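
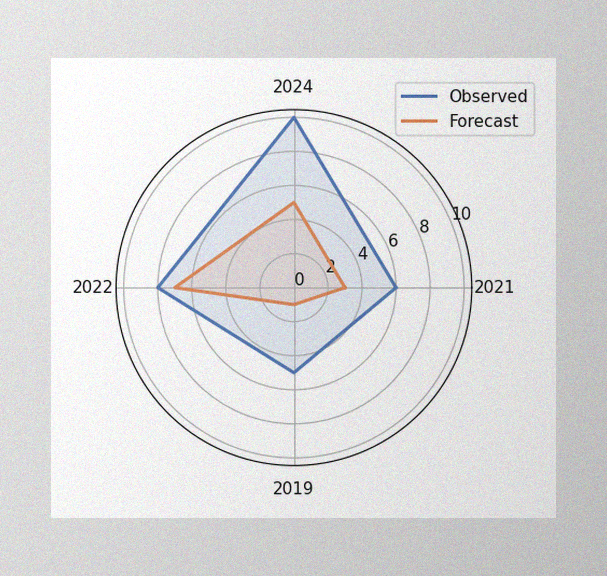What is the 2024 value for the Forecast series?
5

The image has some photo noise and uneven lighting. On the 2024 axis, Forecast reaches 5.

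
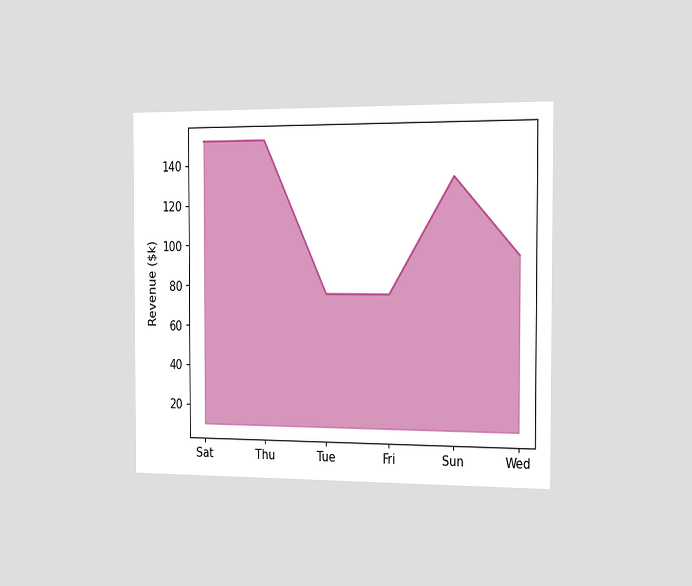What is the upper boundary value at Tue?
$76k

The chart is viewed slightly from the right. At Tue the upper boundary is at $76k.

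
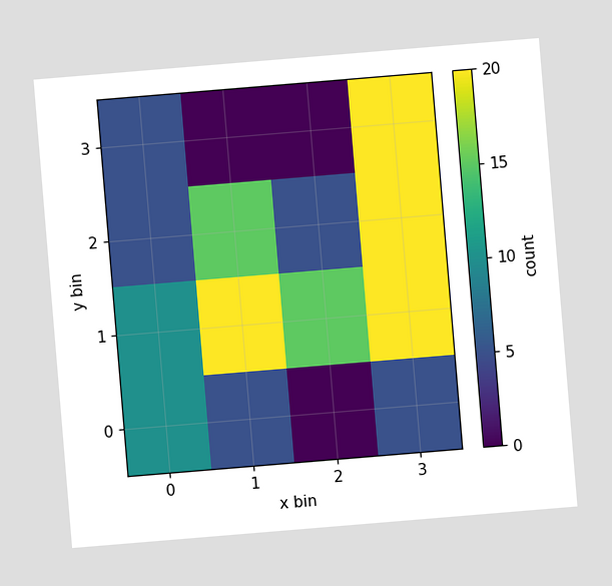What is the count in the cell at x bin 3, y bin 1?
20

The chart is tilted about 5° counter-clockwise. Matching the cell (3, 1) against the colorbar gives 20.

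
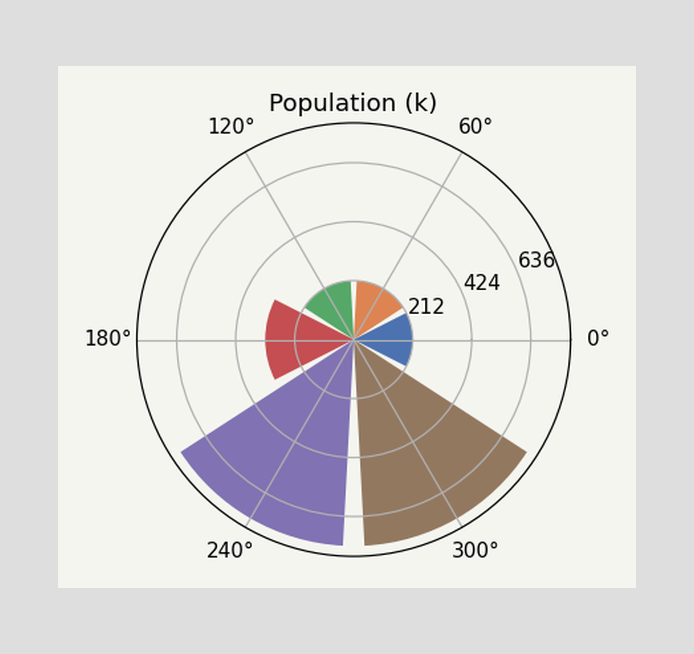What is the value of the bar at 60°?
212k

The bar at 60° reaches 212k on the radial axis.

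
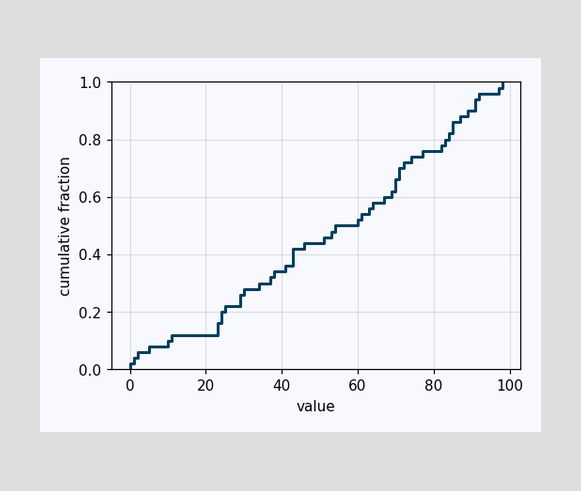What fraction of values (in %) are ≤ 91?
94%

At x=91 the ECDF step is at 94%.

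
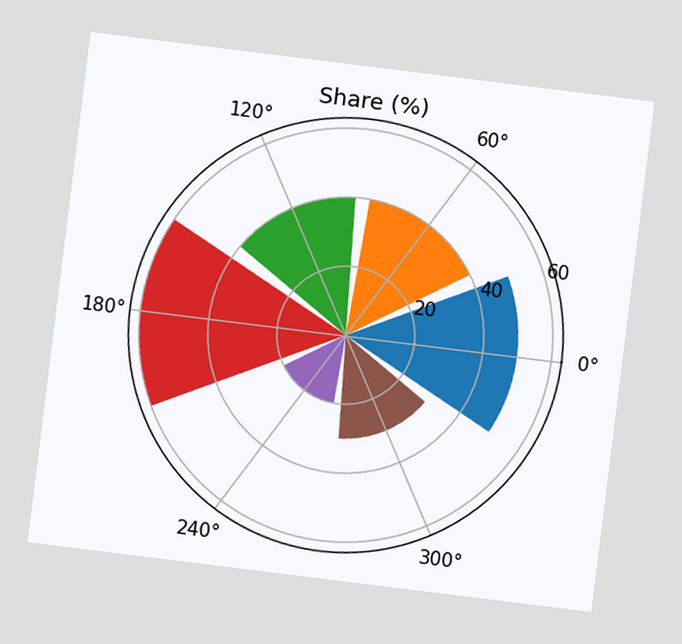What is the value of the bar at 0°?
The chart is tilted about 7° clockwise. The bar at 0° reaches 50% on the radial axis.

50%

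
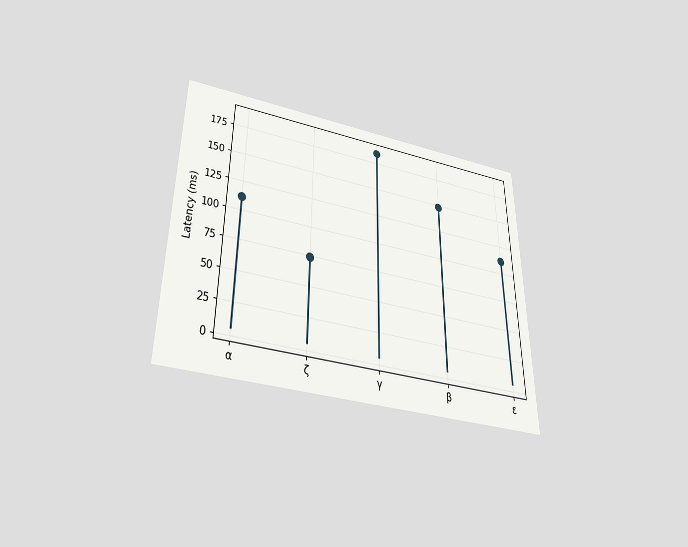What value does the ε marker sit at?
111ms

The chart is viewed slightly from below. The ε marker sits at 111ms.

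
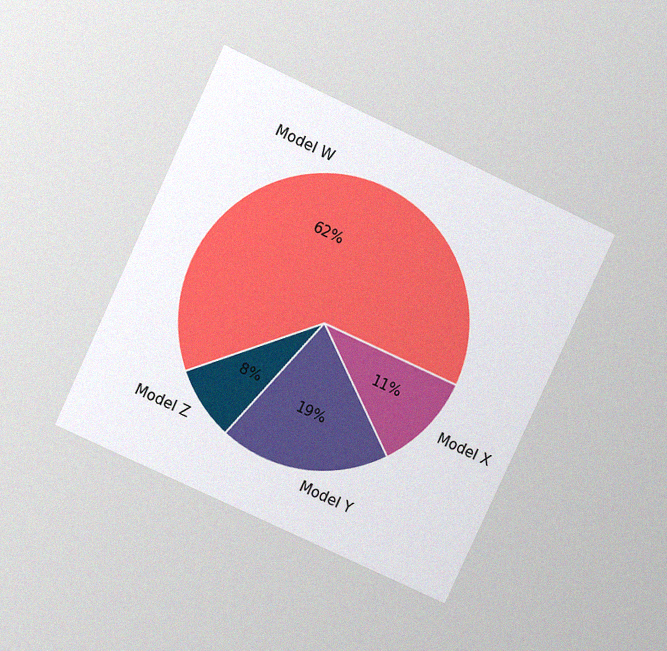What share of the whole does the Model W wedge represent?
62%

The chart is tilted about 25° clockwise and viewed at a slight angle, with some photo noise. The Model W slice takes up 62% of the pie.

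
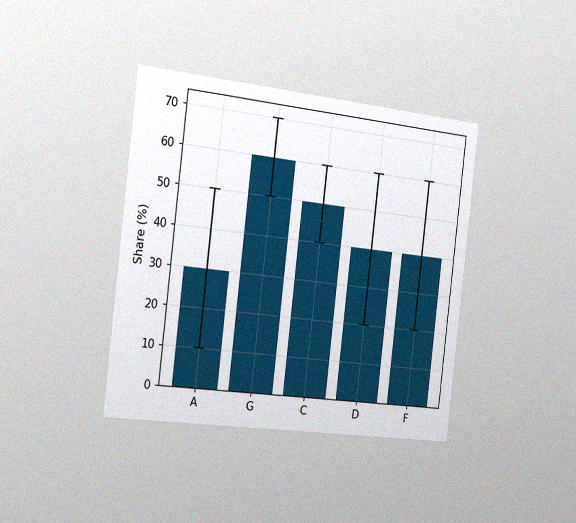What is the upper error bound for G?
70%

The chart is tilted about 7° clockwise and viewed slightly from the left, with some photo noise. The G bar's upper whisker reaches 70%.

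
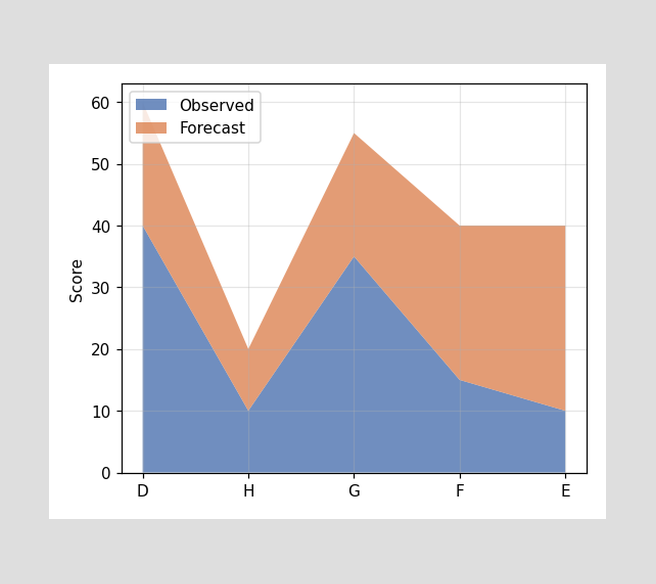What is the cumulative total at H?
20

The stacked total at H reaches 20.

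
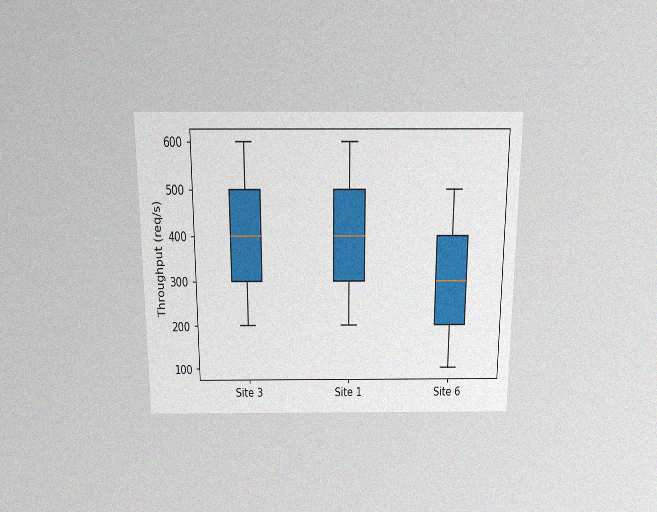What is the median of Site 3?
The chart is viewed slightly from above, with some photo noise. The median line in the Site 3 box sits at 400req/s.

400req/s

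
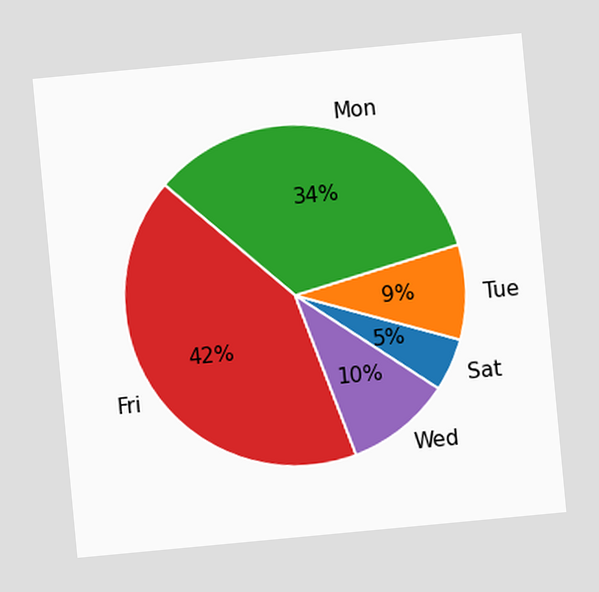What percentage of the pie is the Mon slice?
The chart is tilted about 5° counter-clockwise. The Mon slice takes up 34% of the pie.

34%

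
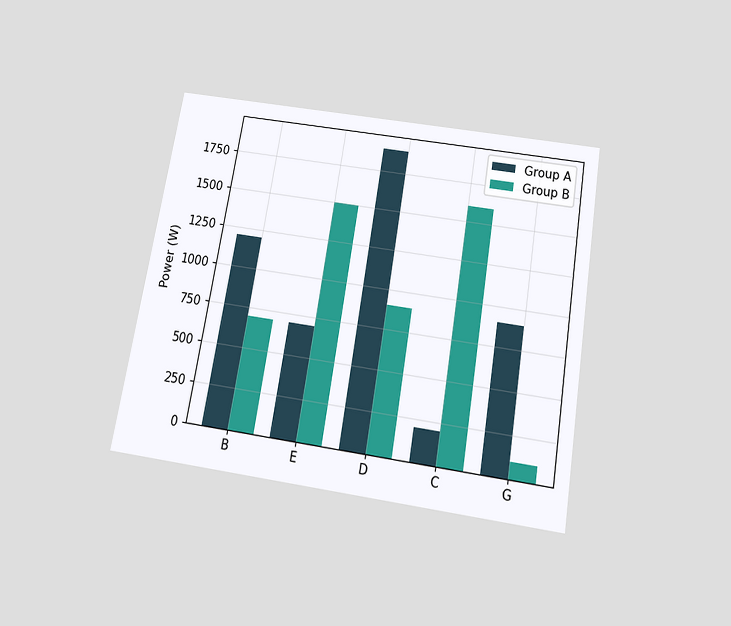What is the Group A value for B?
1200W

The chart is tilted about 10° clockwise and viewed slightly from below. The Group A bar at B reaches 1200W on the y-axis.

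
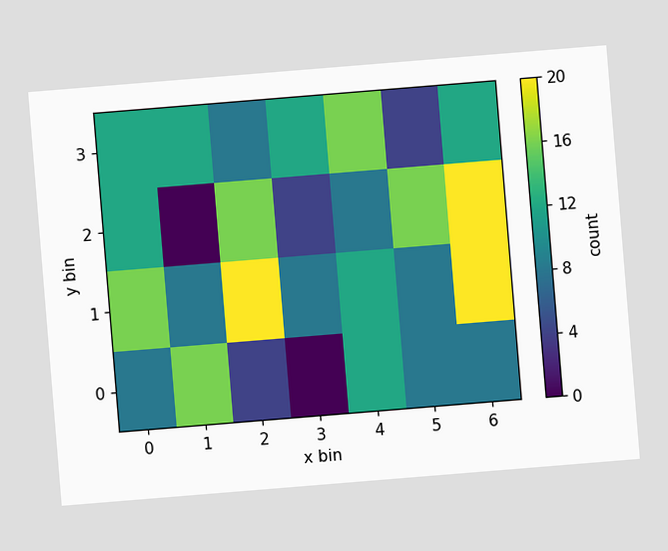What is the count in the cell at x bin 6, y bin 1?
20

The chart is tilted about 5° counter-clockwise. Matching the cell (6, 1) against the colorbar gives 20.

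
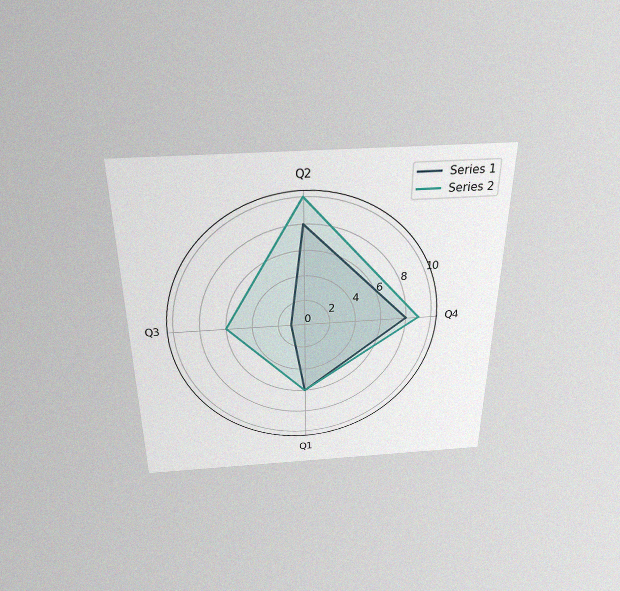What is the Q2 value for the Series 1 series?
8

The chart is viewed slightly from above, with some photo noise. On the Q2 axis, Series 1 reaches 8.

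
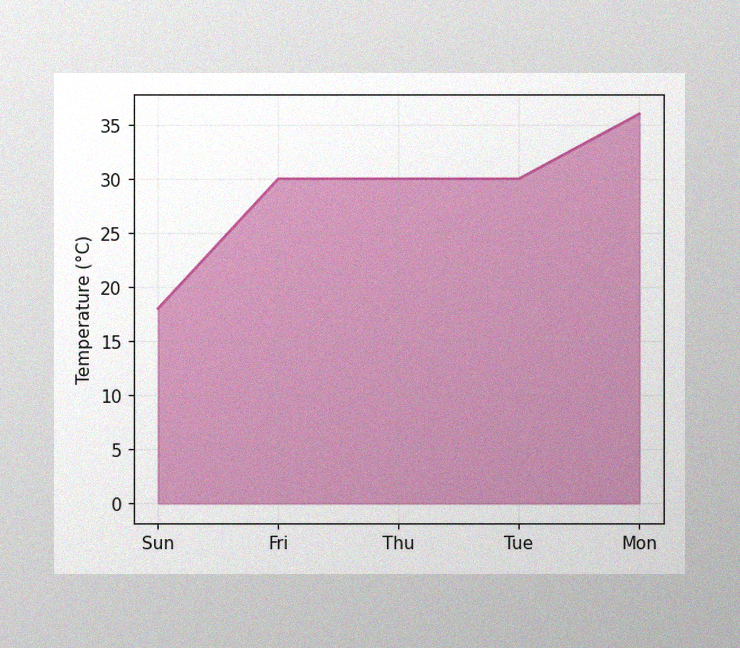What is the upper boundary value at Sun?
18°C

The image has some photo noise and uneven lighting. At Sun the upper boundary is at 18°C.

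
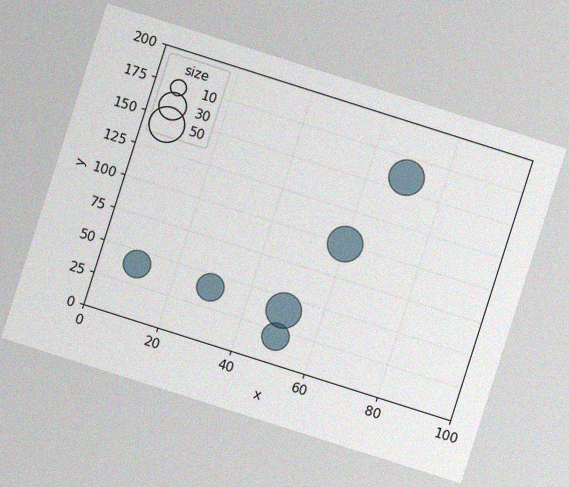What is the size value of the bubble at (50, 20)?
The chart is tilted about 18° clockwise, with some photo noise. Matching the bubble at (50, 20) against the size legend gives 30.

30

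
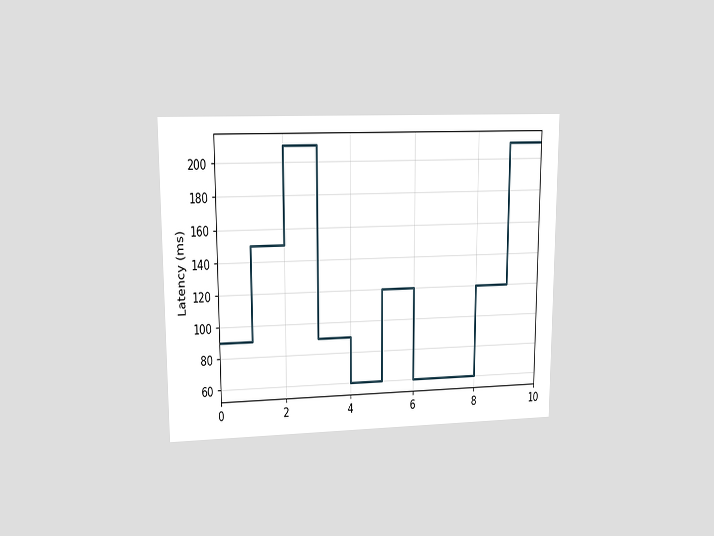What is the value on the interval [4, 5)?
The chart is viewed at a slight angle. On [4, 5) the step sits at 60ms.

60ms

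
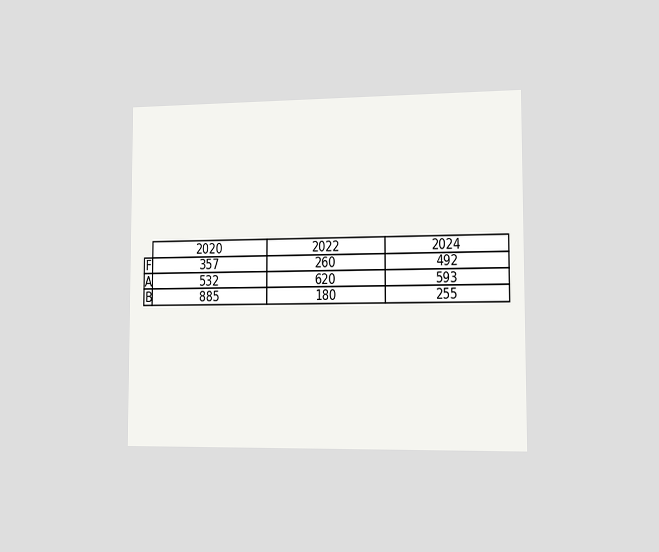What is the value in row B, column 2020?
885

The chart is viewed slightly from the right. The (B, 2020) cell reads 885.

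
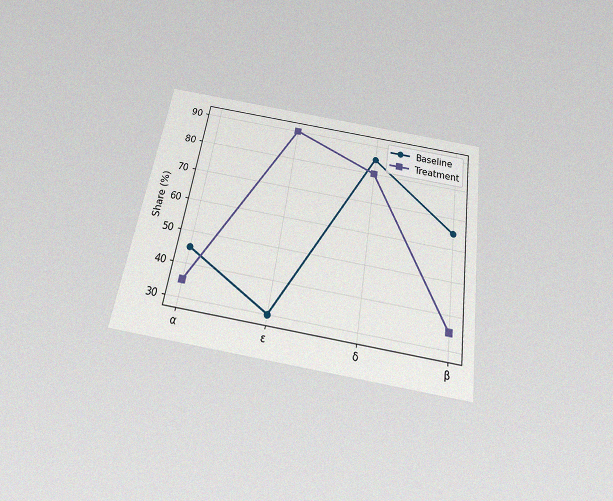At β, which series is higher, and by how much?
The chart is tilted about 9° clockwise and viewed slightly from below, with some photo noise. At β, Baseline sits above the other line by 30%.

Baseline, by 30%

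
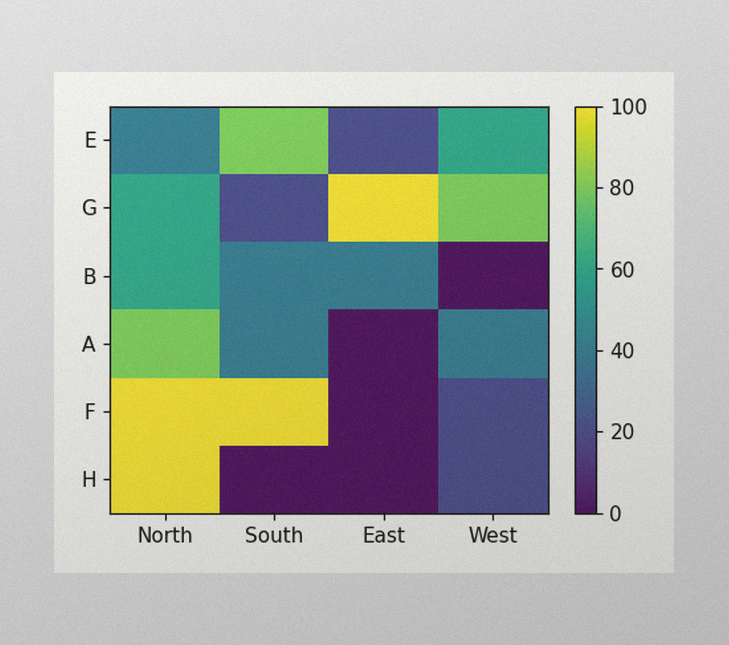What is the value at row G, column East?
The image has some photo noise and uneven lighting. Matching cell (G, East) against the colorbar gives 100.

100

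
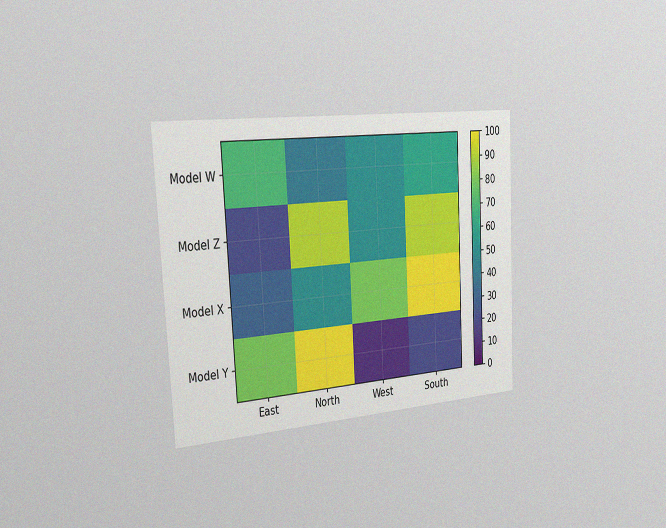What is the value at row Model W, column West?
50

The chart is tilted about 3° counter-clockwise and viewed slightly from the left, with some photo noise. Matching cell (Model W, West) against the colorbar gives 50.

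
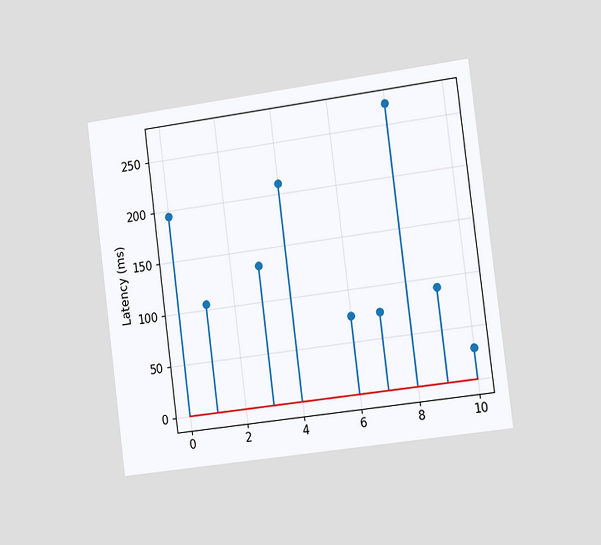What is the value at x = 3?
135ms

The chart is tilted about 7° counter-clockwise and viewed slightly from the right. The stem at x=3 reaches 135ms.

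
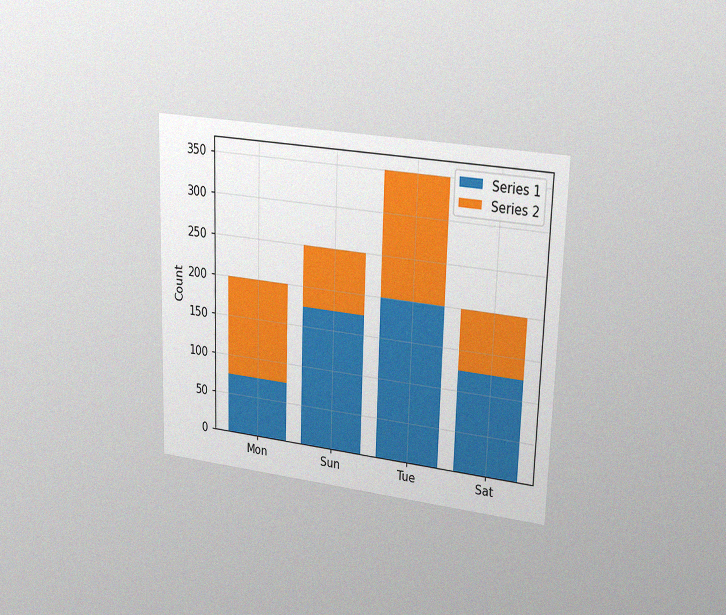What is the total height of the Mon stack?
200

The chart is viewed slightly from the right, with some photo noise. The Mon stack's top reaches 200 on the y-axis.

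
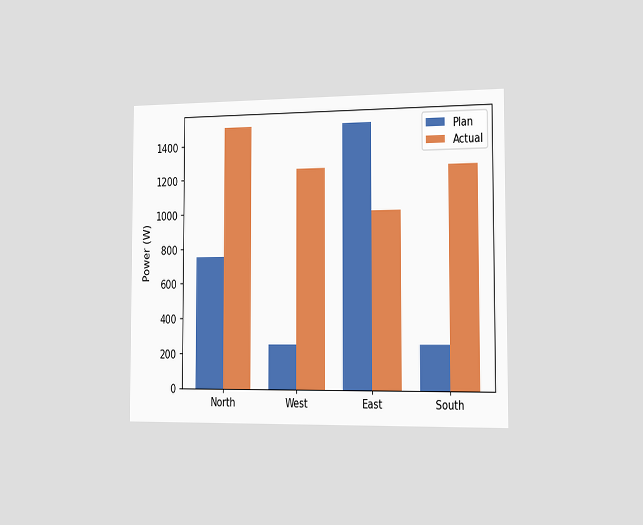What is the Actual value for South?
The chart is viewed slightly from the right. The Actual bar at South reaches 1250W on the y-axis.

1250W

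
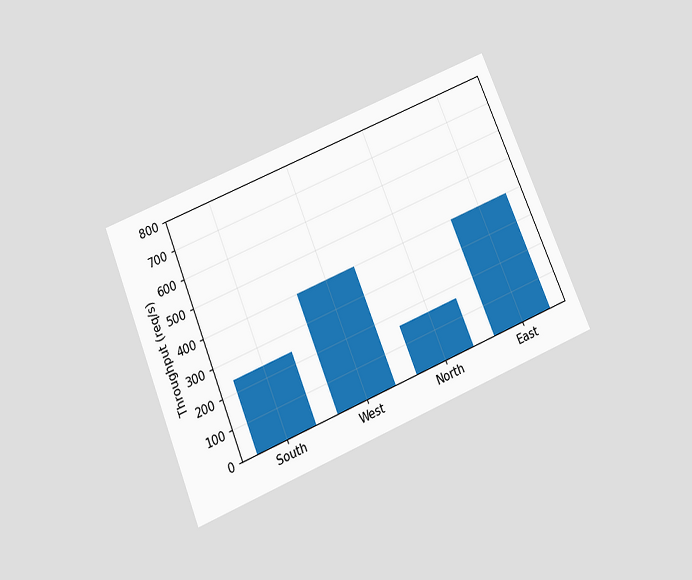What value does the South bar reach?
240req/s

The chart is tilted about 23° counter-clockwise and viewed slightly from below. Reading along the chart's y-axis, the South bar reaches 240req/s.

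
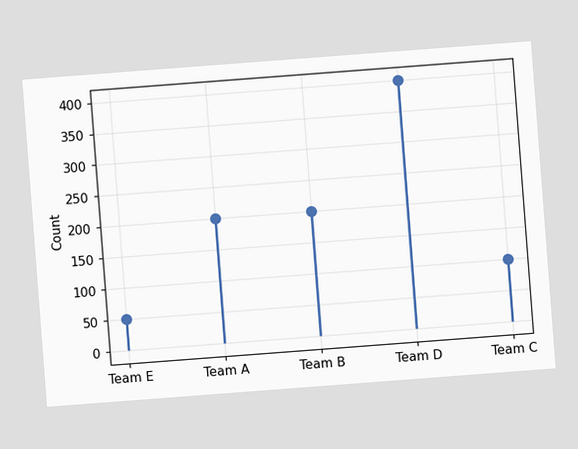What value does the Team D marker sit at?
400

The chart is tilted about 4° counter-clockwise. The Team D marker sits at 400.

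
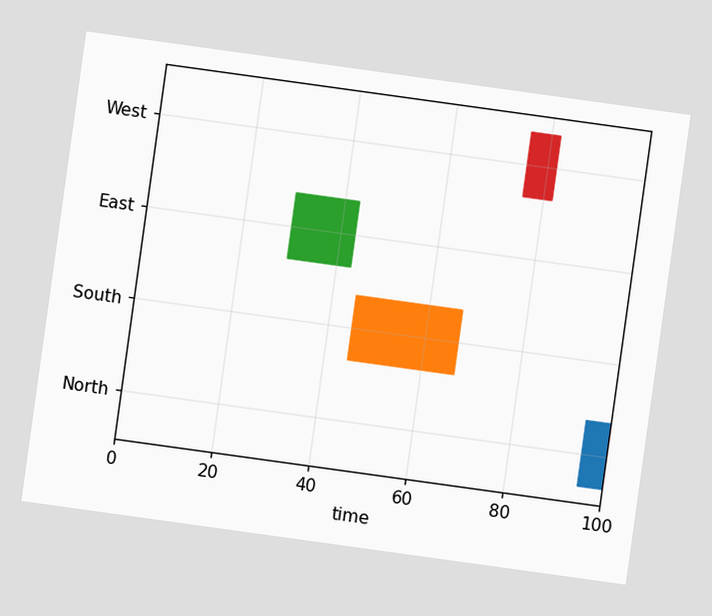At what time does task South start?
45

The chart is tilted about 8° clockwise. The South bar begins at t=45.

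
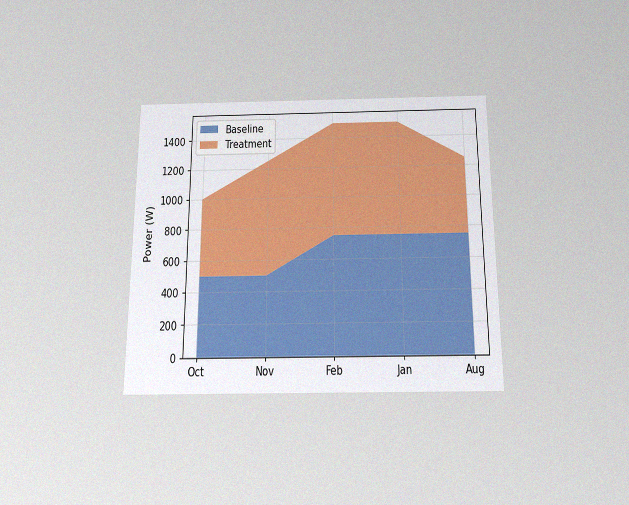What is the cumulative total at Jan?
The chart is viewed slightly from below, with some photo noise. The stacked total at Jan reaches 1500W.

1500W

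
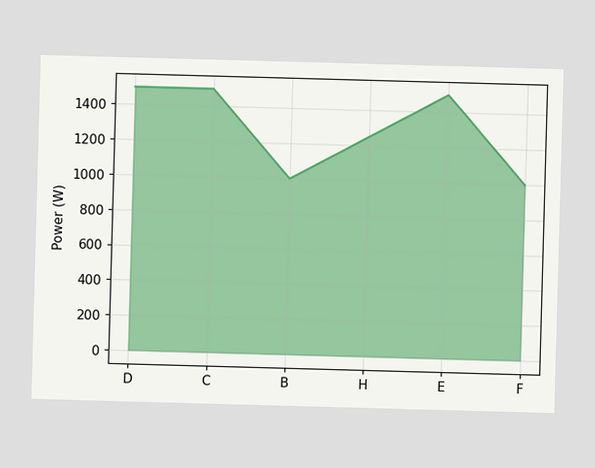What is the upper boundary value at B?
1000W

At B the upper boundary is at 1000W.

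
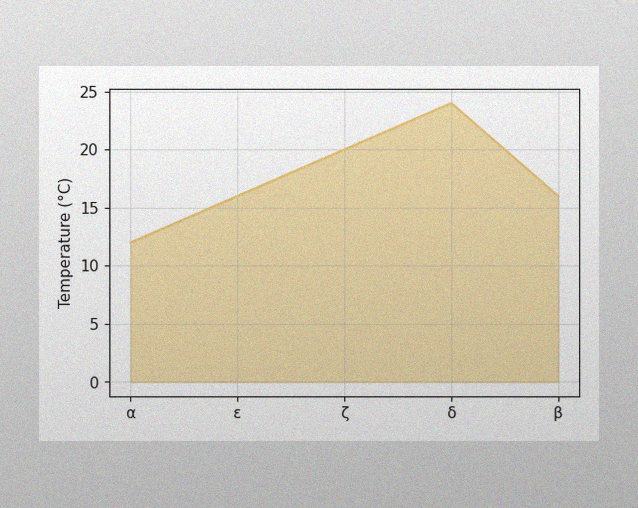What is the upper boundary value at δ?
24°C

The image has some photo noise and uneven lighting. At δ the upper boundary is at 24°C.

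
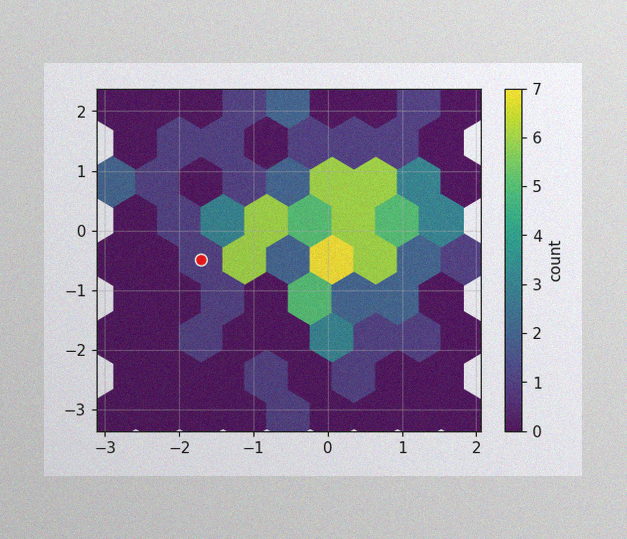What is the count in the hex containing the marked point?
The image has some photo noise and uneven lighting. The marked hex reads 1 on the colorbar.

1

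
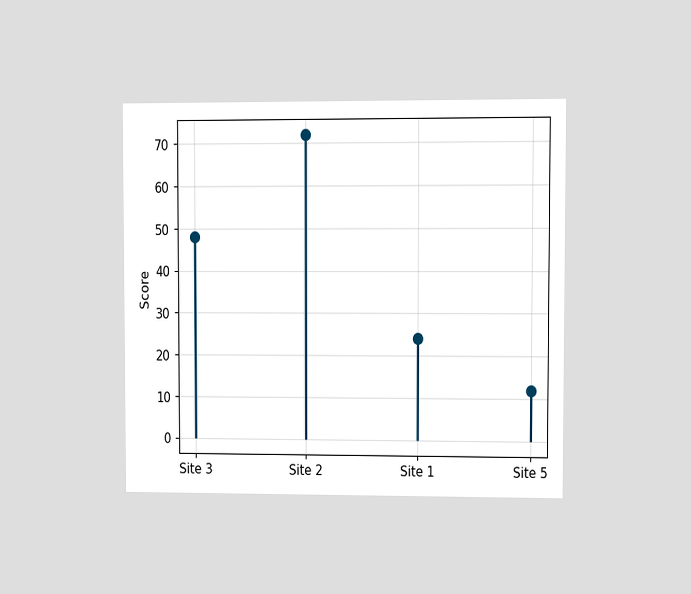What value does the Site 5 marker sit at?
The chart is viewed at a slight angle. The Site 5 marker sits at 12.

12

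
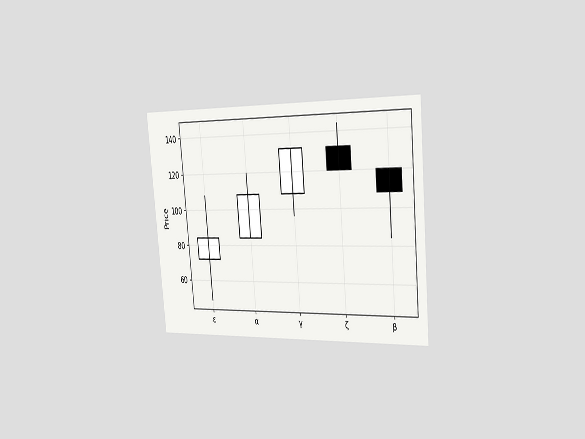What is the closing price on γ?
132

The chart is tilted about 5° counter-clockwise and viewed slightly from the right. The γ candle closes at 132.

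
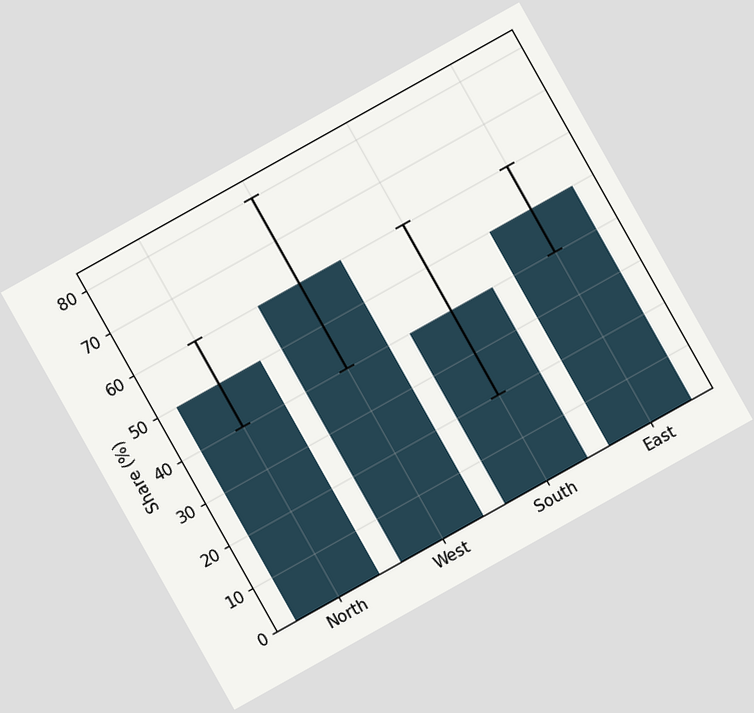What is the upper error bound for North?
The chart is tilted about 29° counter-clockwise. The North bar's upper whisker reaches 60%.

60%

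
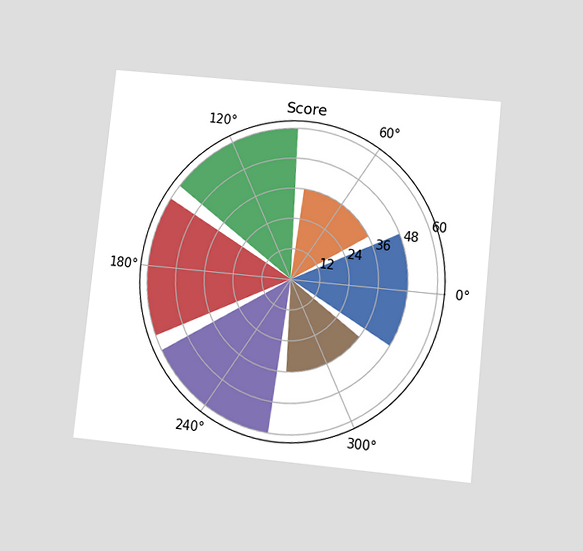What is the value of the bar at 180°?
The chart is tilted about 6° clockwise and viewed at a slight angle. The bar at 180° reaches 60 on the radial axis.

60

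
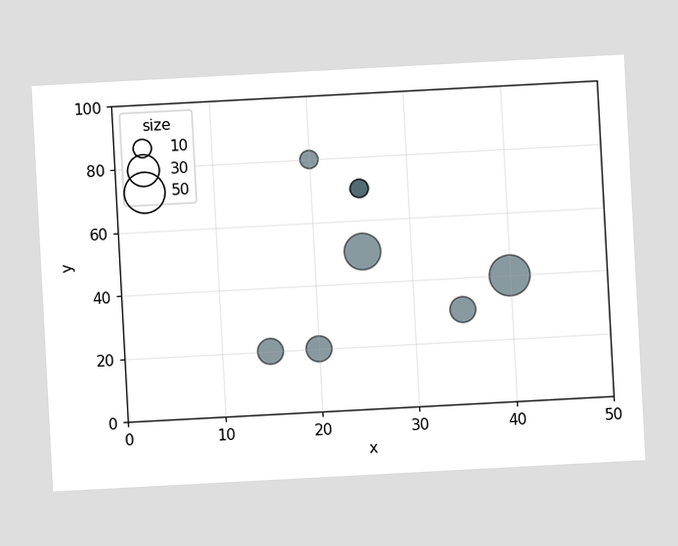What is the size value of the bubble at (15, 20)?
The chart is tilted about 3° counter-clockwise. Matching the bubble at (15, 20) against the size legend gives 20.

20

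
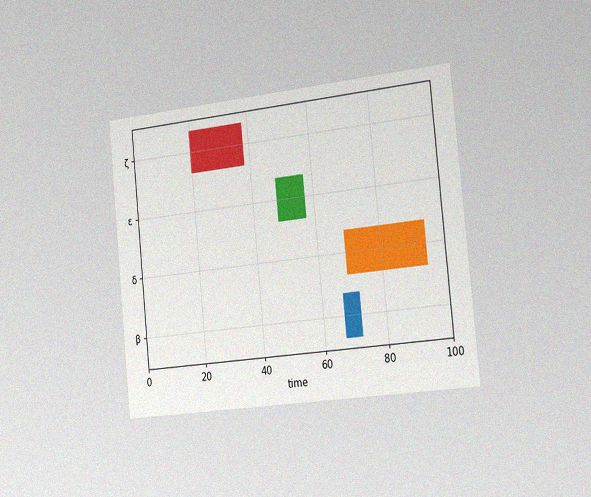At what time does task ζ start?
20

The chart is tilted about 6° counter-clockwise and viewed slightly from the right, with some photo noise. The ζ bar begins at t=20.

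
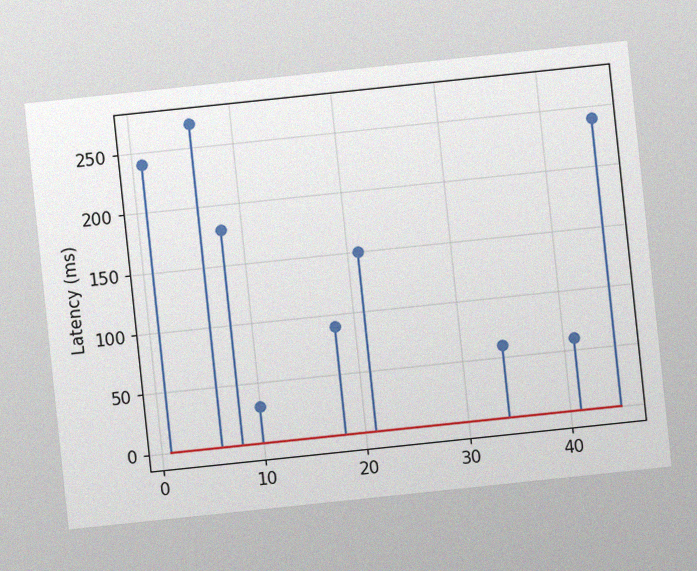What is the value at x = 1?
The chart is tilted about 6° counter-clockwise, with some photo noise. The stem at x=1 reaches 240ms.

240ms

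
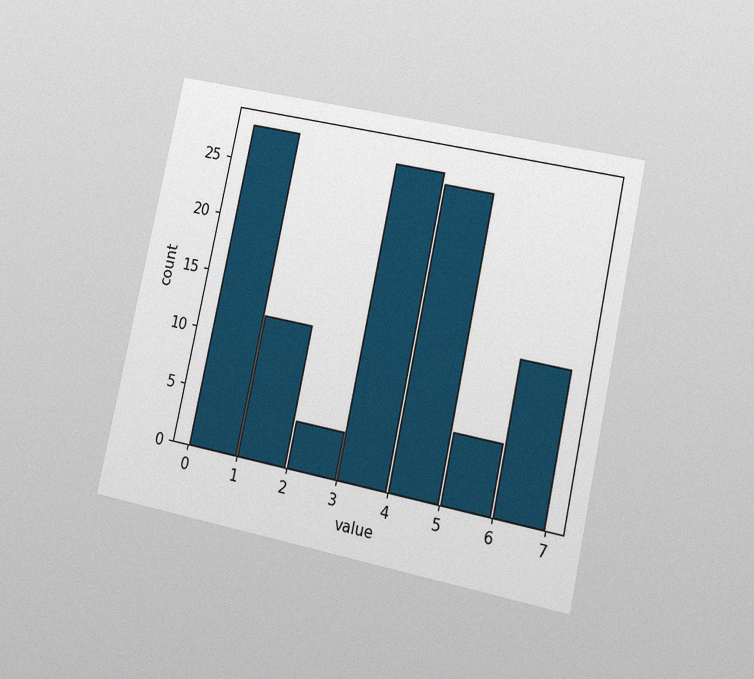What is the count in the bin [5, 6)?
6

The chart is tilted about 12° clockwise and viewed at a slight angle, with some photo noise. The [5, 6) bin has height 6.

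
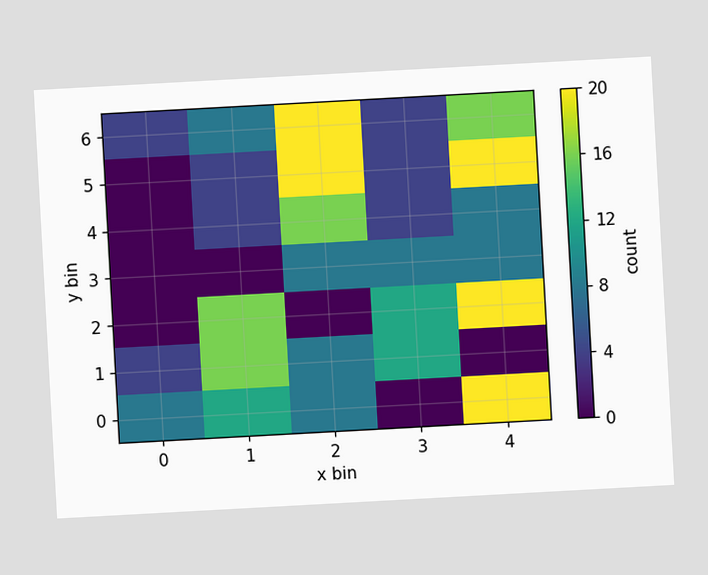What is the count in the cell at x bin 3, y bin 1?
The chart is tilted about 3° counter-clockwise. Matching the cell (3, 1) against the colorbar gives 12.

12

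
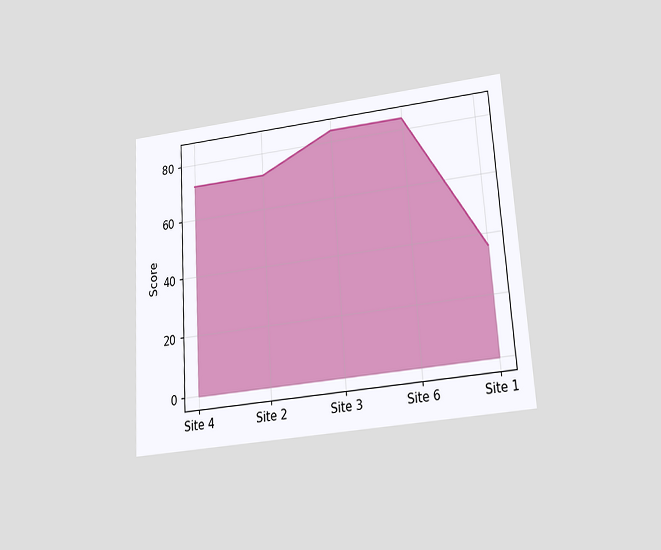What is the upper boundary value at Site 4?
The chart is tilted about 4° counter-clockwise and viewed slightly from below. At Site 4 the upper boundary is at 72.

72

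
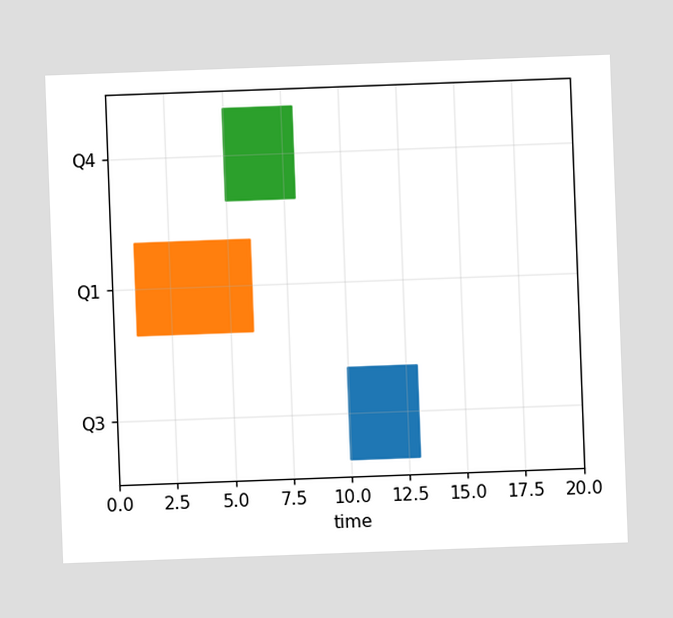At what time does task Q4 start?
The chart is tilted about 2° counter-clockwise. The Q4 bar begins at t=5.

5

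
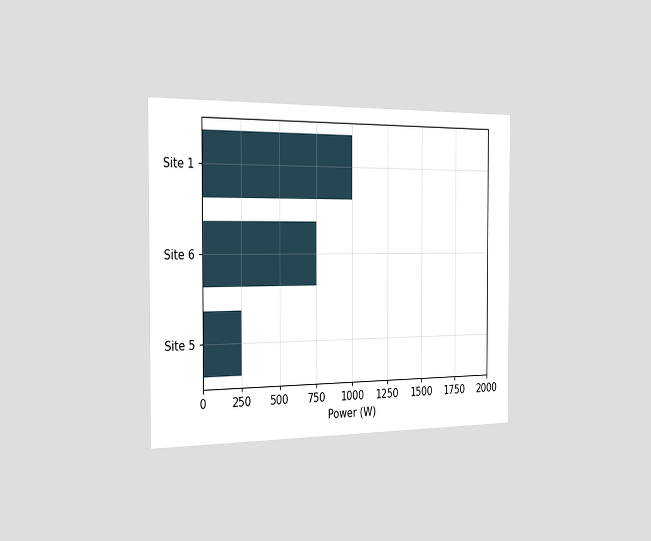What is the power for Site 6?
750W

The chart is viewed slightly from the left. Reading along the chart's x-axis, the Site 6 bar reaches 750W.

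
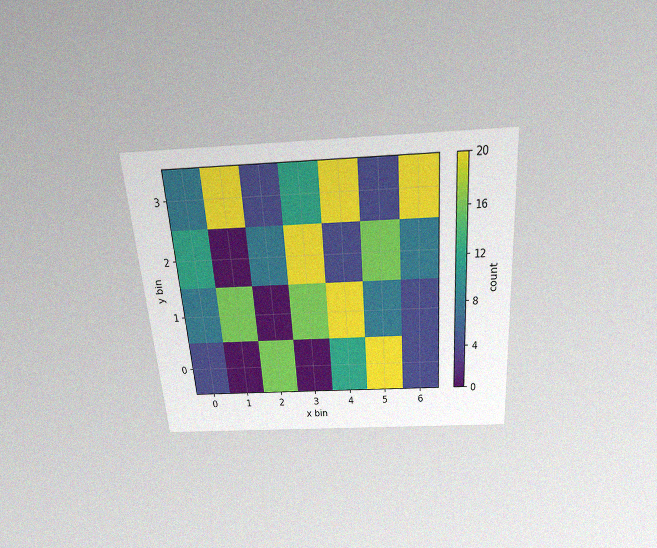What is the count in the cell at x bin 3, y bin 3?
The chart is tilted about 4° counter-clockwise and viewed slightly from above, with some photo noise. Matching the cell (3, 3) against the colorbar gives 12.

12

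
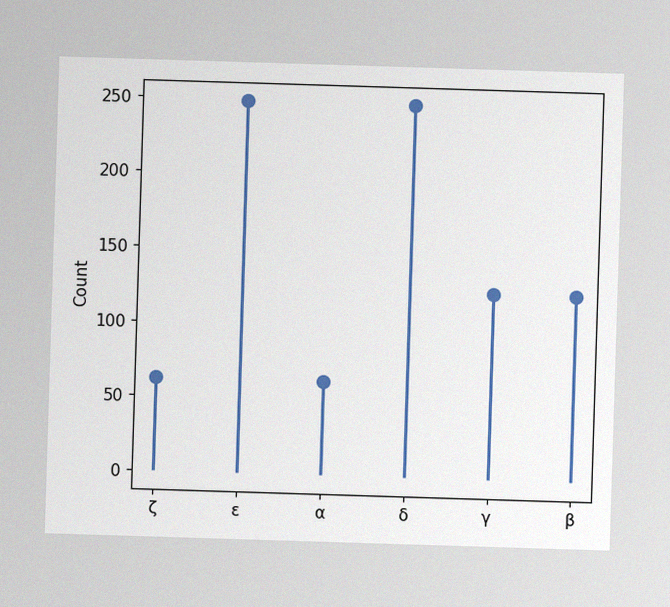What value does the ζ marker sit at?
The image has some photo noise and uneven lighting. The ζ marker sits at 62.

62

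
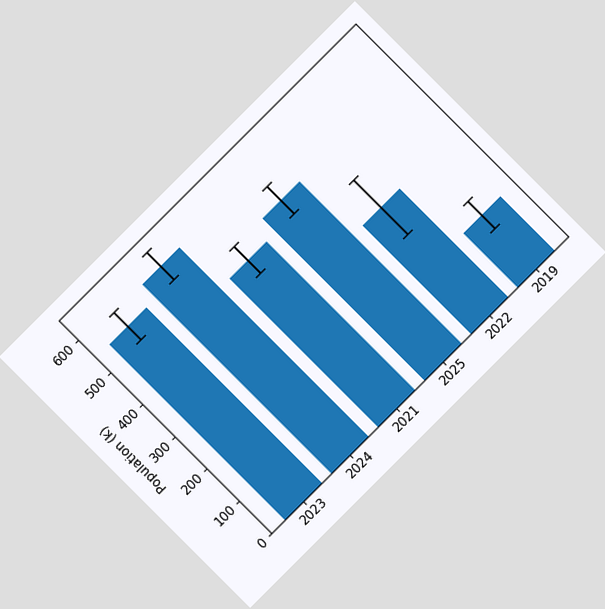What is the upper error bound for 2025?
The chart is tilted about 45° counter-clockwise. The 2025 bar's upper whisker reaches 546k.

546k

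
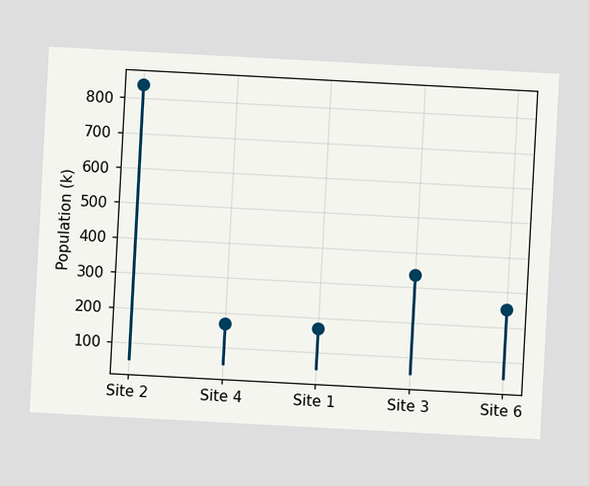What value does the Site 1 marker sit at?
The chart is tilted about 3° clockwise. The Site 1 marker sits at 168k.

168k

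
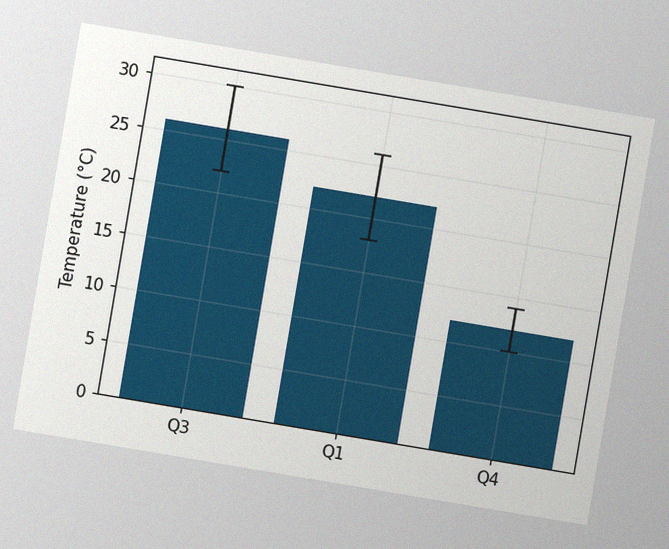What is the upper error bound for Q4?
The chart is tilted about 10° clockwise, with some photo noise. The Q4 bar's upper whisker reaches 14°C.

14°C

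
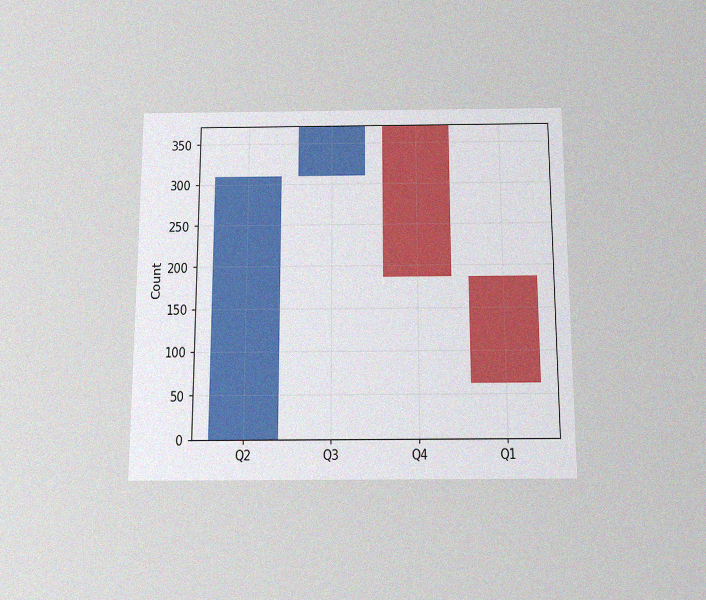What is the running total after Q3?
372

The chart is viewed slightly from below, with some photo noise. After Q3 the running total reaches 372.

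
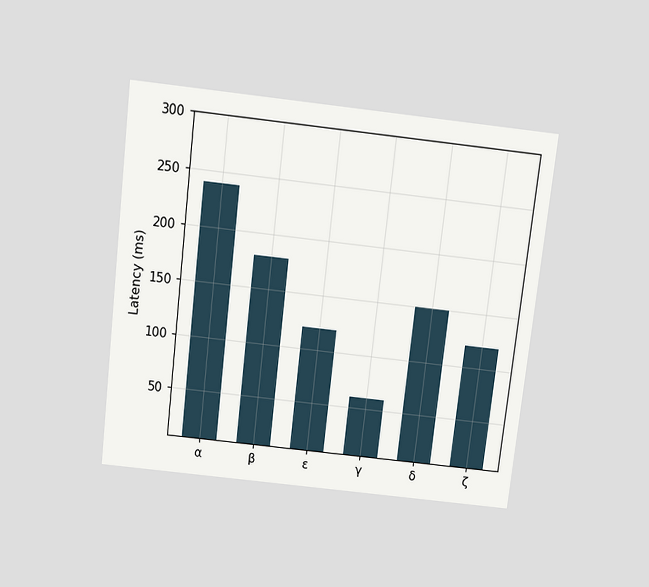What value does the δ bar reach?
The chart is tilted about 7° clockwise and viewed slightly from above. Reading along the chart's y-axis, the δ bar reaches 150ms.

150ms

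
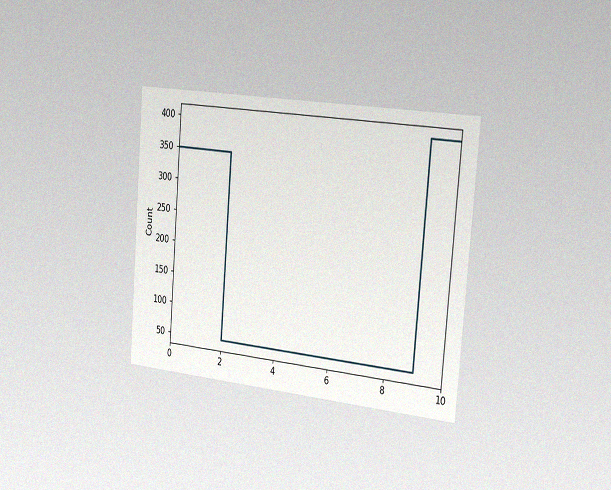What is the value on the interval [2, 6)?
The chart is tilted about 5° clockwise and viewed slightly from the right, with some photo noise. On [2, 6) the step sits at 50.

50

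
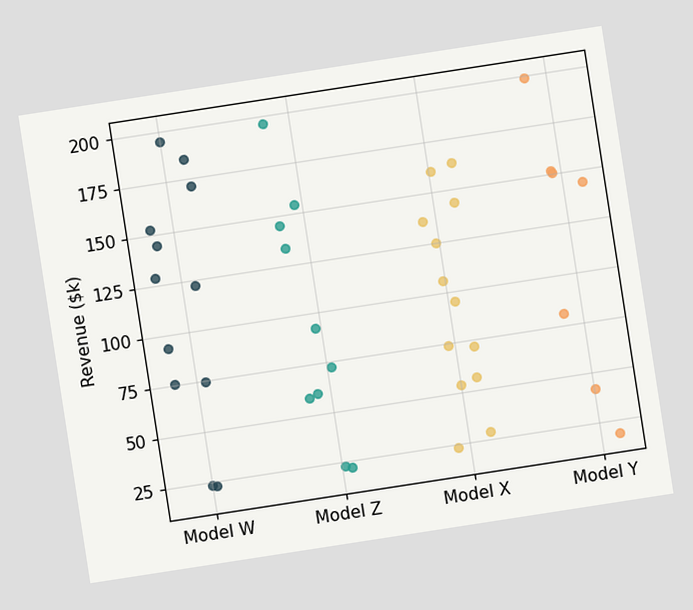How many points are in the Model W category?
12

The chart is tilted about 9° counter-clockwise. Counting the markers in the Model W column gives 12.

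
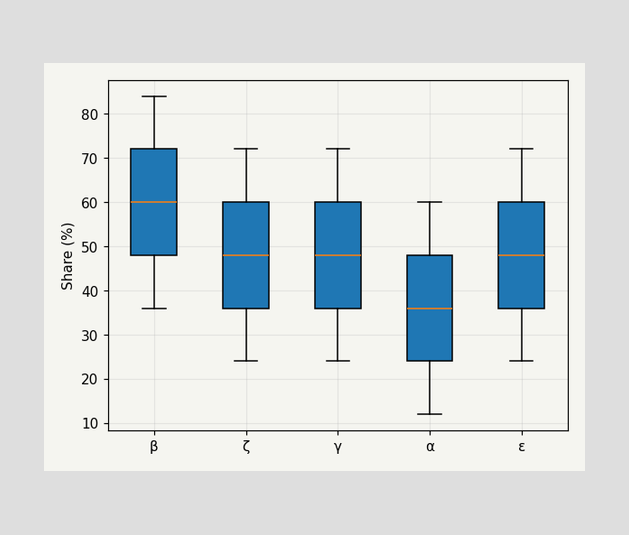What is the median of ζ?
The median line in the ζ box sits at 48%.

48%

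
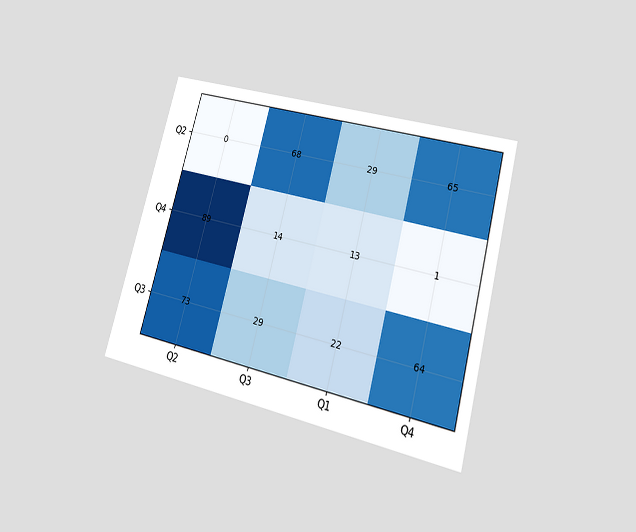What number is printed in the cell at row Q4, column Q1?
The chart is tilted about 15° clockwise and viewed at a slight angle. The (Q4, Q1) cell reads 13.

13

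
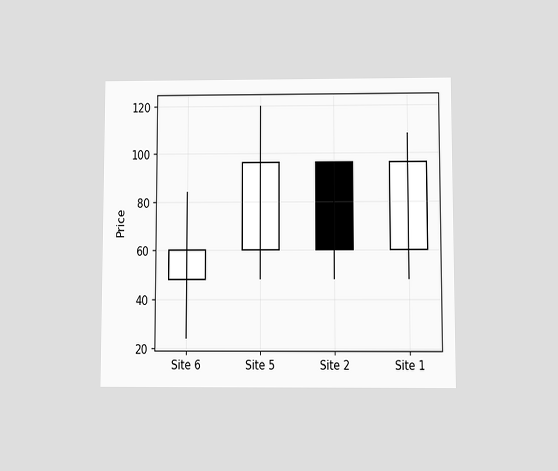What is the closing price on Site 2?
The chart is viewed at a slight angle. The Site 2 candle closes at 60.

60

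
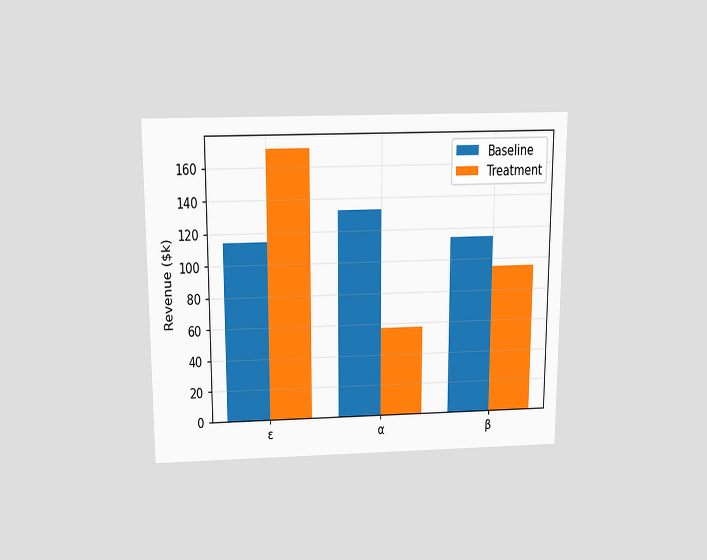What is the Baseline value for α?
The chart is viewed slightly from above. The Baseline bar at α reaches $133k on the y-axis.

$133k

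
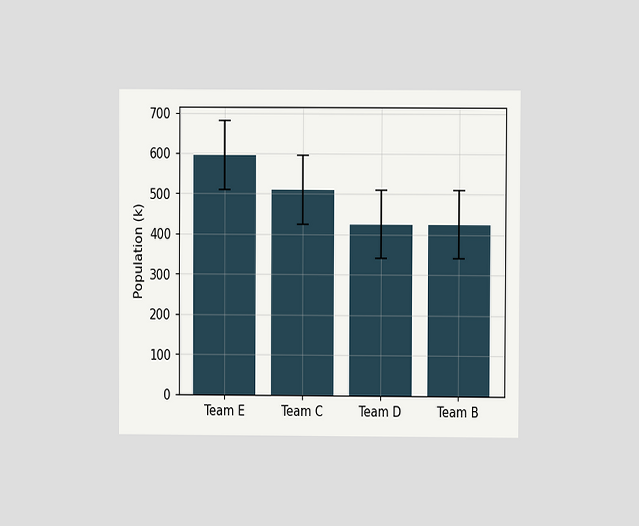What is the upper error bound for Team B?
510k

The chart is viewed at a slight angle. The Team B bar's upper whisker reaches 510k.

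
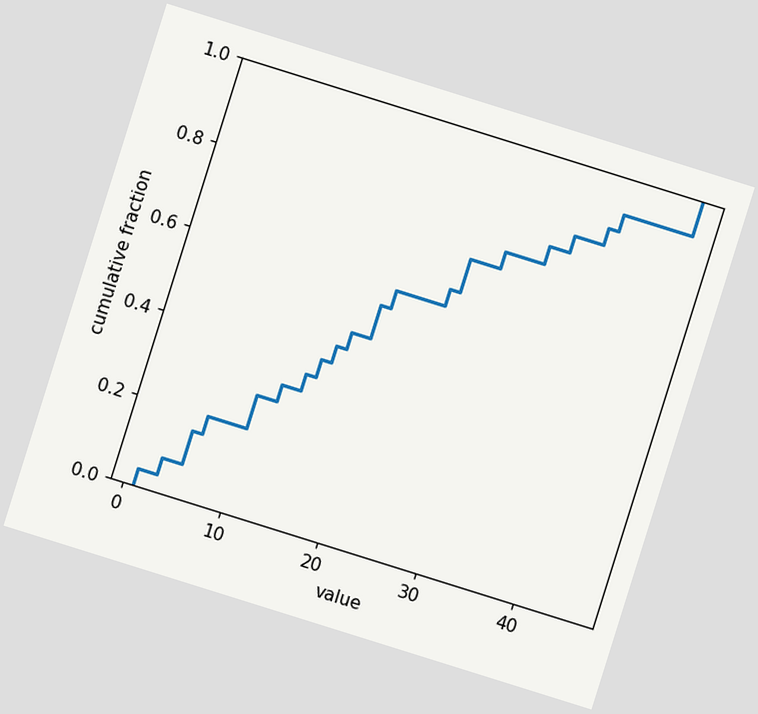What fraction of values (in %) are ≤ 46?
100%

The chart is tilted about 17° clockwise. At x=46 the ECDF step is at 100%.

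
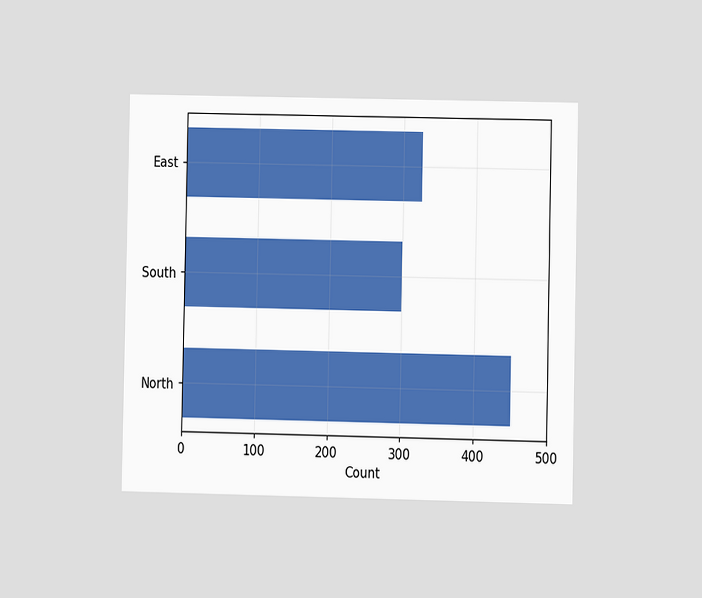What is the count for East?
The chart is viewed at a slight angle. Reading along the chart's x-axis, the East bar reaches 325.

325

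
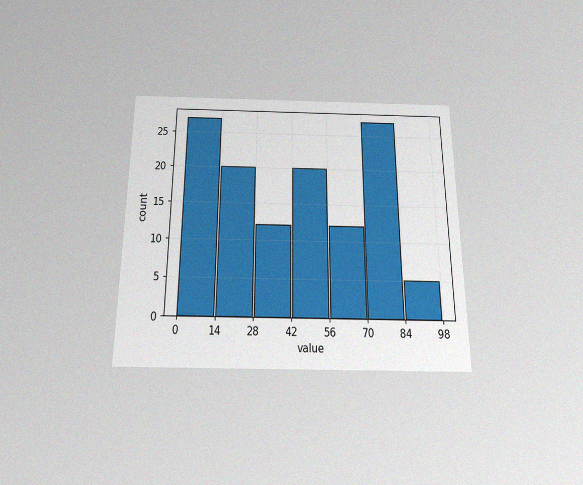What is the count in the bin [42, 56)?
The chart is viewed slightly from below, with some photo noise. The [42, 56) bin has height 20.

20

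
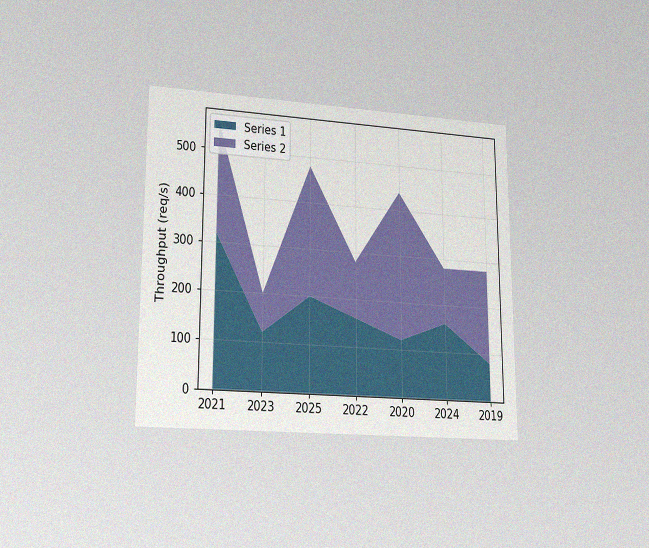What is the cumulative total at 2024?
280req/s

The chart is viewed at a slight angle, with some photo noise. The stacked total at 2024 reaches 280req/s.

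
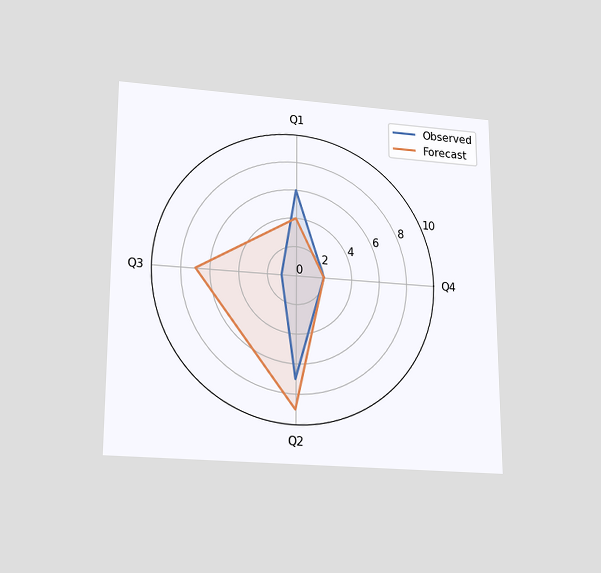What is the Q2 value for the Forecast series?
The chart is viewed slightly from below. On the Q2 axis, Forecast reaches 9.

9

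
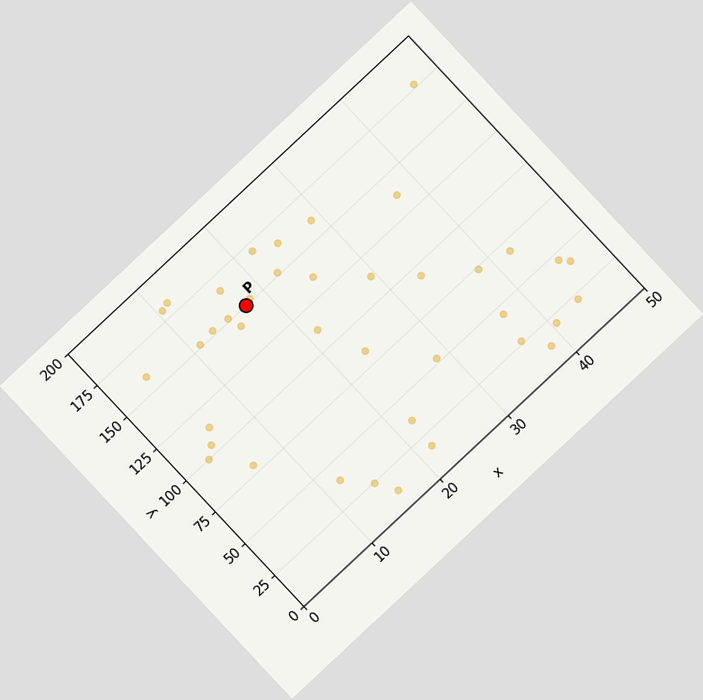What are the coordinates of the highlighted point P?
The chart is tilted about 43° counter-clockwise. Following the gridlines from P to each axis, P sits at (17.5, 150).

(17.5, 150)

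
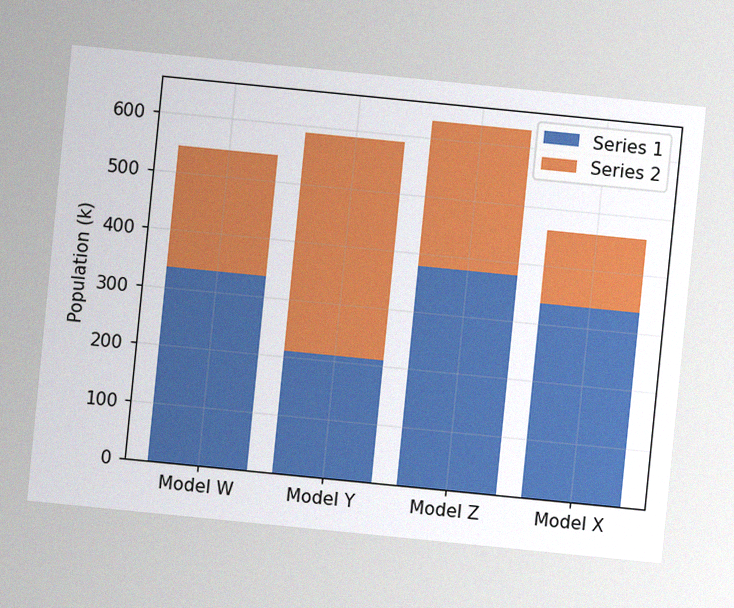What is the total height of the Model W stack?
The chart is tilted about 6° clockwise, with some photo noise. The Model W stack's top reaches 546k on the y-axis.

546k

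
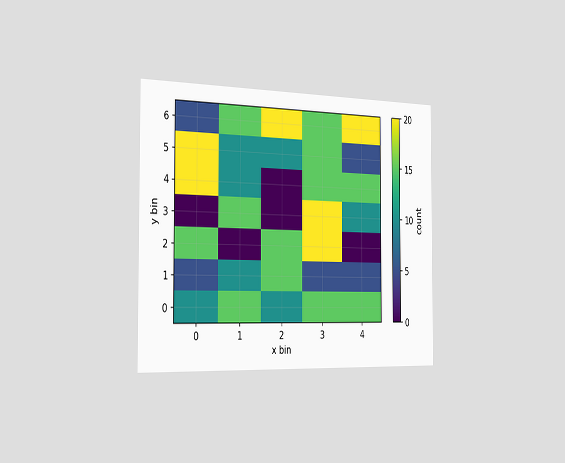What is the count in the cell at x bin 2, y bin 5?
10

The chart is viewed slightly from the left. Matching the cell (2, 5) against the colorbar gives 10.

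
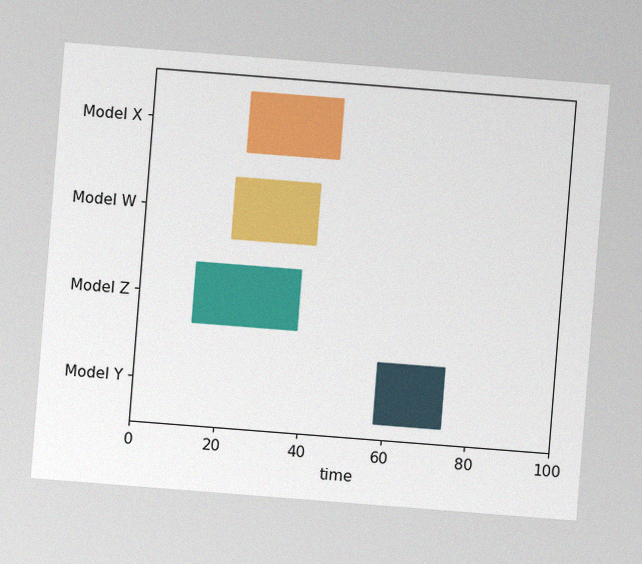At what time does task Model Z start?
13

The chart is tilted about 4° clockwise, with some photo noise. The Model Z bar begins at t=13.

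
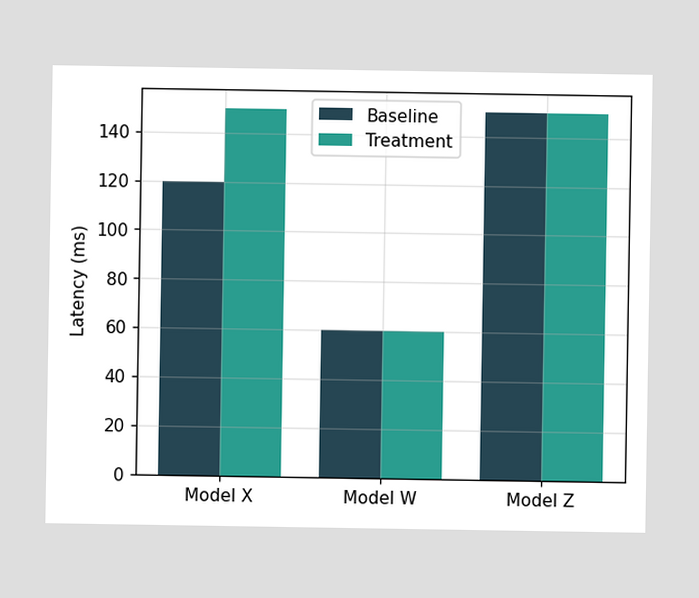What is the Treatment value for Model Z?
150ms

The Treatment bar at Model Z reaches 150ms on the y-axis.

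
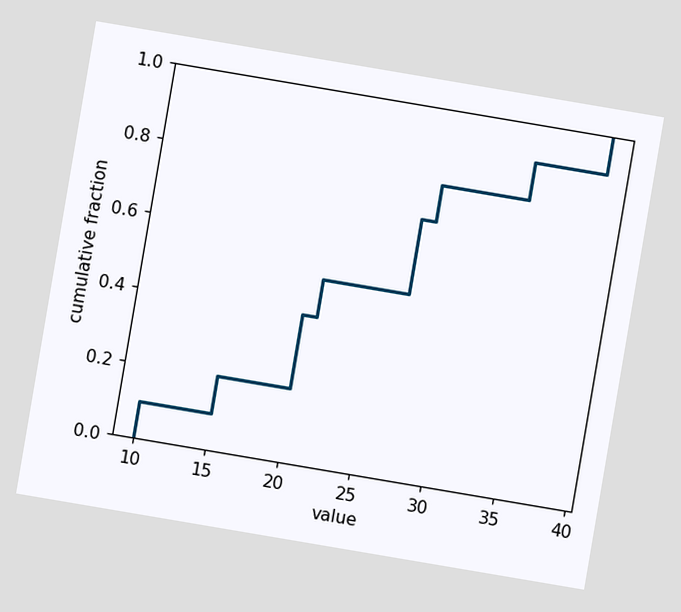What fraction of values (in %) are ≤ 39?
100%

The chart is tilted about 10° clockwise. At x=39 the ECDF step is at 100%.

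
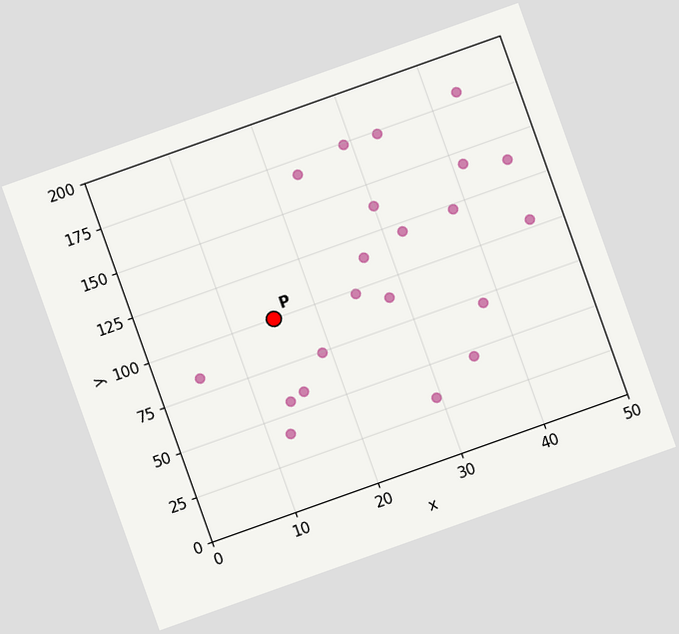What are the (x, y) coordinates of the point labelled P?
(15, 100)

The chart is tilted about 20° counter-clockwise. Following the gridlines from P to each axis, P sits at (15, 100).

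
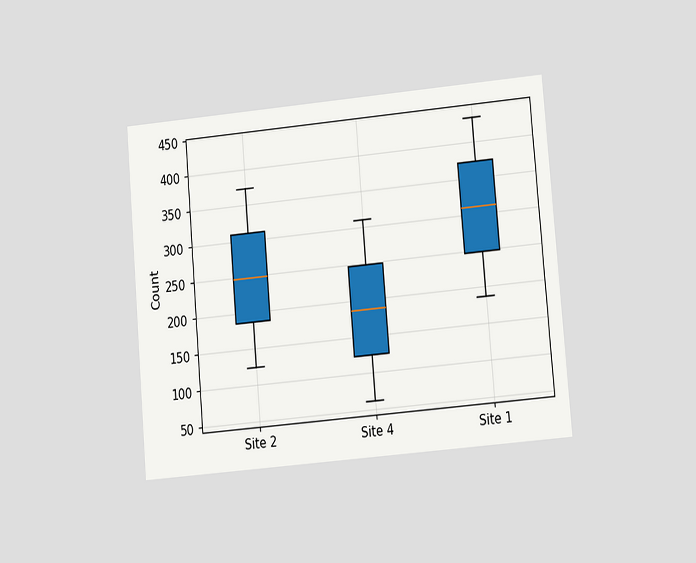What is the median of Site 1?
310

The chart is tilted about 5° counter-clockwise and viewed at a slight angle. The median line in the Site 1 box sits at 310.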